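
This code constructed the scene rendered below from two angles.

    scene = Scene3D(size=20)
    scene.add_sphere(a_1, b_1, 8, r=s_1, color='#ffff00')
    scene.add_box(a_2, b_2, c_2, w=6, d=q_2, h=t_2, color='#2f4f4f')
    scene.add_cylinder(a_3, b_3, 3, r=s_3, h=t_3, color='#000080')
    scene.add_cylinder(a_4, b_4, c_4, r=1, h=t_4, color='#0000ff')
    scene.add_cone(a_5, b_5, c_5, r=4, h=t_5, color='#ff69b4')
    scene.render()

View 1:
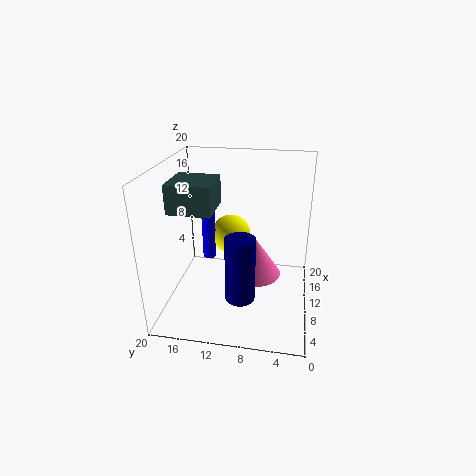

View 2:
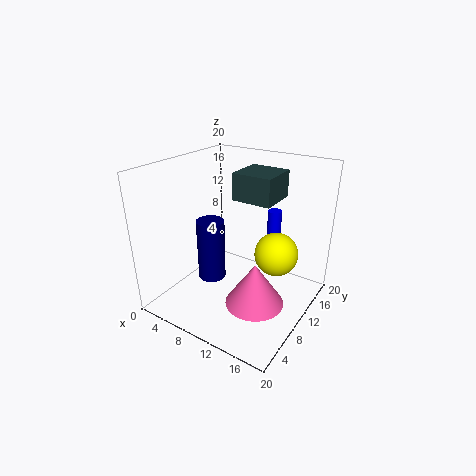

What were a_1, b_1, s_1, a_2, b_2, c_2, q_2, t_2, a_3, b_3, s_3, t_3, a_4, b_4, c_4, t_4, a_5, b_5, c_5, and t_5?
a_1 = 15, b_1 = 12, s_1 = 3, a_2 = 7, b_2 = 13, c_2 = 14, q_2 = 6, t_2 = 4, a_3 = 6, b_3 = 9, s_3 = 2, t_3 = 9, a_4 = 13, b_4 = 15, c_4 = 5, t_4 = 8, a_5 = 14, b_5 = 8, c_5 = 2, t_5 = 6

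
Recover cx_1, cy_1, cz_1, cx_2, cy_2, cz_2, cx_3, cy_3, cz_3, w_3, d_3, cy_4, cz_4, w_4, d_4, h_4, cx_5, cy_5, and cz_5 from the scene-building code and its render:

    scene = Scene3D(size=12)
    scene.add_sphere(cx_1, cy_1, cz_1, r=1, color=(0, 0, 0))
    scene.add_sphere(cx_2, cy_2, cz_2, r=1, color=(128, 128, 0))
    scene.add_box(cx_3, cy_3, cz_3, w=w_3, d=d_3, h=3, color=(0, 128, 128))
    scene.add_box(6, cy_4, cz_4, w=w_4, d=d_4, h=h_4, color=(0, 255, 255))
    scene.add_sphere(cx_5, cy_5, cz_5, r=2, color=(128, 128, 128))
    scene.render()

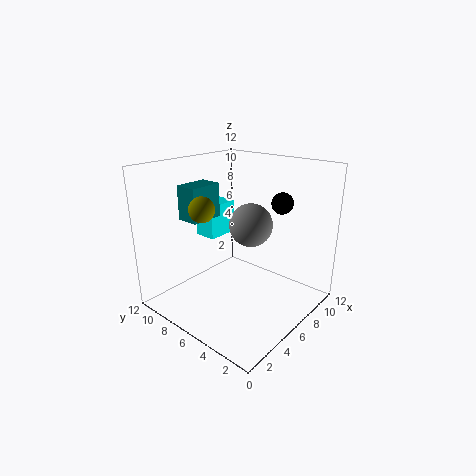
cx_1 = 11, cy_1 = 5, cz_1 = 8, cx_2 = 3, cy_2 = 7, cz_2 = 9, cx_3 = 4, cy_3 = 9, cz_3 = 7, w_3 = 3, d_3 = 2, cy_4 = 9, cz_4 = 5, w_4 = 3, d_4 = 2, h_4 = 3, cx_5 = 9, cy_5 = 7, cz_5 = 6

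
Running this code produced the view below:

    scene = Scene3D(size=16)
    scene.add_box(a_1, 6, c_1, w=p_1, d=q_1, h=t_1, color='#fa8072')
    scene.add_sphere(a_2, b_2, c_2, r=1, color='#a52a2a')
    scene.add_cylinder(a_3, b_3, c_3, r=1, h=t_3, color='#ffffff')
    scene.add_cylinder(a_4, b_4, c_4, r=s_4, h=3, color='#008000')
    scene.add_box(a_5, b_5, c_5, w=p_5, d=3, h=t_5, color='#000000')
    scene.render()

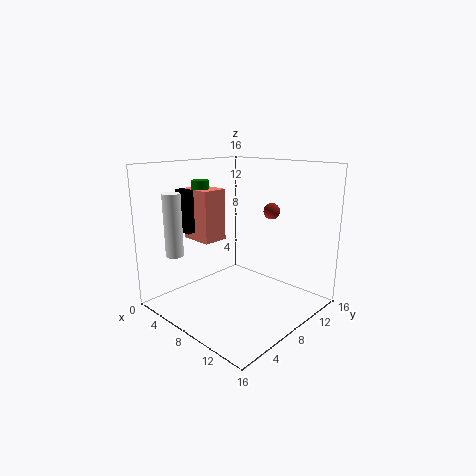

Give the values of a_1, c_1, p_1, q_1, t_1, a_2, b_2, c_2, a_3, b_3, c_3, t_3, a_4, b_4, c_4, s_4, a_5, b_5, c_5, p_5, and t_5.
a_1 = 1; c_1 = 7; p_1 = 4; q_1 = 3; t_1 = 6; a_2 = 8; b_2 = 14; c_2 = 10; a_3 = 3; b_3 = 3; c_3 = 6; t_3 = 7; a_4 = 3; b_4 = 7; c_4 = 11; s_4 = 1; a_5 = 1; b_5 = 5; c_5 = 8; p_5 = 2; t_5 = 5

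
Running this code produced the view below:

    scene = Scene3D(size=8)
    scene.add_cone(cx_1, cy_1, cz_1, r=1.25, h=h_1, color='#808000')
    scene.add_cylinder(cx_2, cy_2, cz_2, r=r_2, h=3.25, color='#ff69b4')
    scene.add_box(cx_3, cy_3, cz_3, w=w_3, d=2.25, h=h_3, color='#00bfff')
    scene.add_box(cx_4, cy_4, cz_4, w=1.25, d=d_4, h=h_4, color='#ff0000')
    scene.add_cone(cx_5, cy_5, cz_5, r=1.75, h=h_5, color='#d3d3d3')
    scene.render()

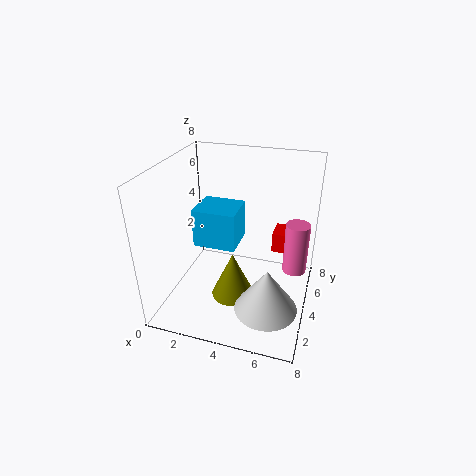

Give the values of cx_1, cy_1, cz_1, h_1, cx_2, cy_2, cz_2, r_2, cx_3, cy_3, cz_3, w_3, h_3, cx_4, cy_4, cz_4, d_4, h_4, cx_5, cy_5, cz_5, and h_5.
cx_1 = 3.75
cy_1 = 3.75
cz_1 = 0.25
h_1 = 2.75
cx_2 = 7
cy_2 = 6.5
cz_2 = 0.75
r_2 = 0.75
cx_3 = 1.25
cy_3 = 4
cz_3 = 3
w_3 = 2.5
h_3 = 2.25
cx_4 = 5.5
cy_4 = 6.25
cz_4 = 2
d_4 = 1.5
h_4 = 1.25
cx_5 = 6
cy_5 = 2.75
cz_5 = 0.5
h_5 = 2.5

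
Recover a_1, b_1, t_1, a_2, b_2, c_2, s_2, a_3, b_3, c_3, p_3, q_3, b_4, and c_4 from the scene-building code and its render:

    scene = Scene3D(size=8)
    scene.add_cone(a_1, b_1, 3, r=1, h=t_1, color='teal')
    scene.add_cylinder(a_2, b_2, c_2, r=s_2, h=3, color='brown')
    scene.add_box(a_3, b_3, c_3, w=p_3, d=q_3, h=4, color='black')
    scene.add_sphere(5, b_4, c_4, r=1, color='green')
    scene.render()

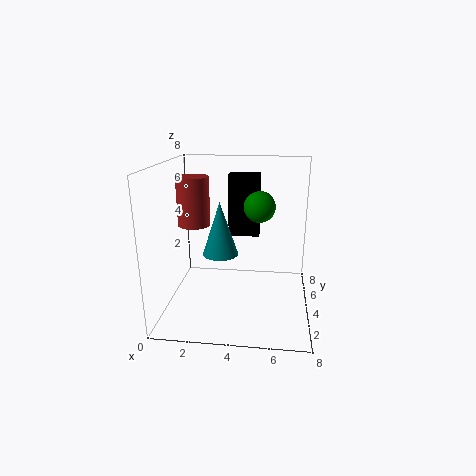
a_1 = 3, b_1 = 4, t_1 = 3, a_2 = 1, b_2 = 6, c_2 = 4, s_2 = 1, a_3 = 3, b_3 = 7, c_3 = 3, p_3 = 2, q_3 = 1, b_4 = 7, c_4 = 5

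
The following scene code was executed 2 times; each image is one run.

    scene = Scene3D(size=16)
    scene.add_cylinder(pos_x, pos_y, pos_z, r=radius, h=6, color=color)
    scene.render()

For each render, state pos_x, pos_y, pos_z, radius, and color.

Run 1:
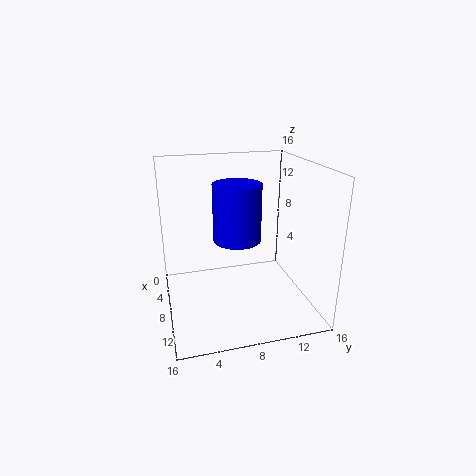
pos_x = 9.5
pos_y = 7.5
pos_z = 8.5
radius = 2.5
color = 'blue'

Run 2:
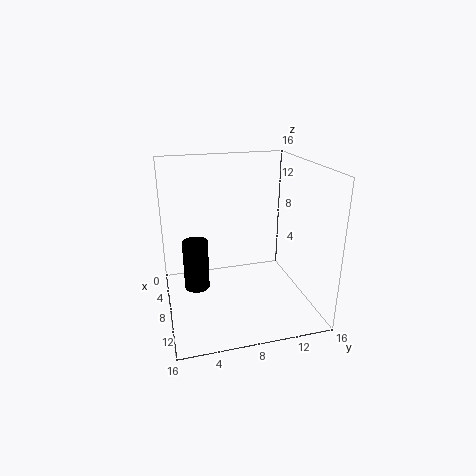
pos_x = 5.5
pos_y = 3.5
pos_z = 1
radius = 1.5
color = 'black'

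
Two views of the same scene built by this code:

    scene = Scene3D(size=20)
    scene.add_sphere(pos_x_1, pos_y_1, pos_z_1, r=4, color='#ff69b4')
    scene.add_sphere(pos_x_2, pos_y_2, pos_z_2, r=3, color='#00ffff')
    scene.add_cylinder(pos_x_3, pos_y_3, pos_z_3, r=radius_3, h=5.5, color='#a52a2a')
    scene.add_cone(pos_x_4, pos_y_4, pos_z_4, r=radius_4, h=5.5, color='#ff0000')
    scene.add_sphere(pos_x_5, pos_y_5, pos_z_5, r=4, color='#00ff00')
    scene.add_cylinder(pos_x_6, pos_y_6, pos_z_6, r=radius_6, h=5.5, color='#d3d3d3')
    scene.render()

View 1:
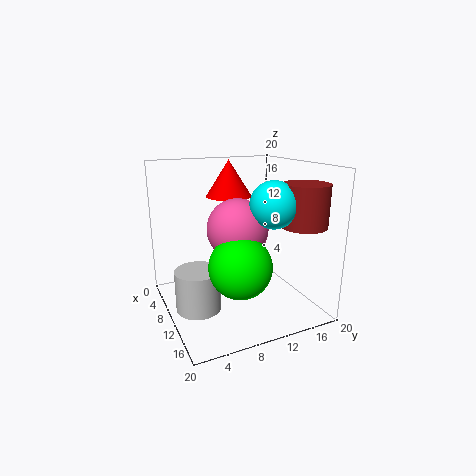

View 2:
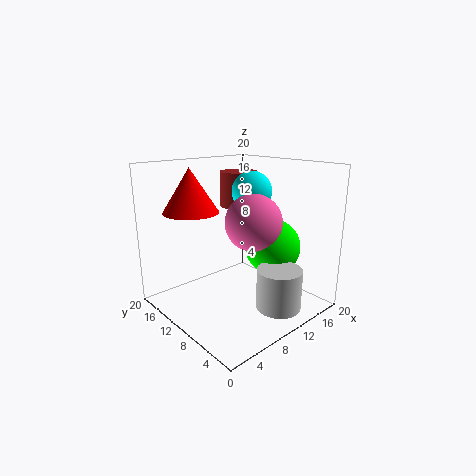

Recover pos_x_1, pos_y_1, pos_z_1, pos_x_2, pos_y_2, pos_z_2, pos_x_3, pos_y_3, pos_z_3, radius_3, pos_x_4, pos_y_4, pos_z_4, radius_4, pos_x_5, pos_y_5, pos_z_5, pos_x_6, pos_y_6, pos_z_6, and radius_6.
pos_x_1 = 12; pos_y_1 = 9; pos_z_1 = 12; pos_x_2 = 15; pos_y_2 = 12.5; pos_z_2 = 15.5; pos_x_3 = 16; pos_y_3 = 16.5; pos_z_3 = 12.5; radius_3 = 3; pos_x_4 = 3.5; pos_y_4 = 11.5; pos_z_4 = 14.5; radius_4 = 3.5; pos_x_5 = 15; pos_y_5 = 8; pos_z_5 = 8; pos_x_6 = 11.5; pos_y_6 = 3.5; pos_z_6 = 1.5; radius_6 = 3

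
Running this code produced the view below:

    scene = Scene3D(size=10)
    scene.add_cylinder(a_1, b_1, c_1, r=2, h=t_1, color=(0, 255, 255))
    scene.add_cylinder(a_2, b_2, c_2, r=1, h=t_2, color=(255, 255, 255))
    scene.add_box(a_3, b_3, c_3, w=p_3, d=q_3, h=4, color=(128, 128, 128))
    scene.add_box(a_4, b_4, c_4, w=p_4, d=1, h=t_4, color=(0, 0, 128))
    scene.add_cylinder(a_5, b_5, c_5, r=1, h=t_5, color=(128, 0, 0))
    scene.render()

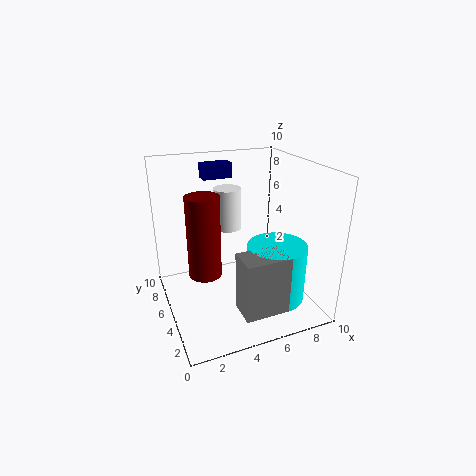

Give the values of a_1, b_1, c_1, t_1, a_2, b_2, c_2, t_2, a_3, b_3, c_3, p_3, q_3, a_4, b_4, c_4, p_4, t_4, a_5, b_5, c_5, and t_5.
a_1 = 7
b_1 = 3
c_1 = 1
t_1 = 4
a_2 = 5
b_2 = 7
c_2 = 5
t_2 = 3
a_3 = 4
b_3 = 1
c_3 = 1
p_3 = 3
q_3 = 2
a_4 = 3
b_4 = 6
c_4 = 9
p_4 = 2
t_4 = 1
a_5 = 2
b_5 = 3
c_5 = 4
t_5 = 5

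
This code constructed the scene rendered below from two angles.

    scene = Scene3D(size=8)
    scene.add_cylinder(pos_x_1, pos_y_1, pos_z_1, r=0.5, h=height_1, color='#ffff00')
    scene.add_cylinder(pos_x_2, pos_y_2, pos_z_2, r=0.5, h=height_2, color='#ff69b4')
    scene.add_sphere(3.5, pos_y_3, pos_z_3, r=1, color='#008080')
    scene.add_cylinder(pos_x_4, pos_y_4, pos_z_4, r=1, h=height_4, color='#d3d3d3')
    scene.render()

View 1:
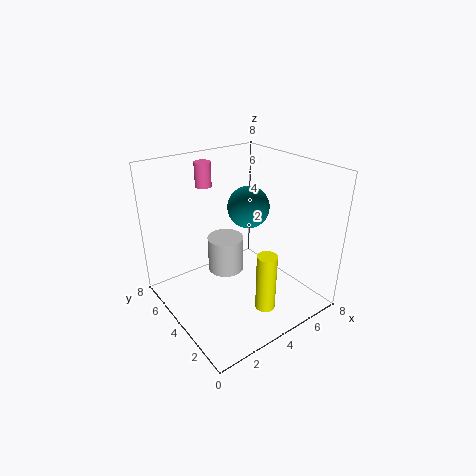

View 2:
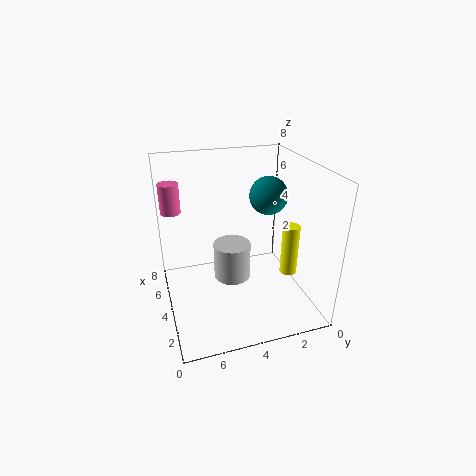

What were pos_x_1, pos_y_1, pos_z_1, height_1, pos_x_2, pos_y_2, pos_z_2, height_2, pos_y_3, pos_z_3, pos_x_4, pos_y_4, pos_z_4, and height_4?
pos_x_1 = 3.5, pos_y_1 = 1, pos_z_1 = 1.5, height_1 = 3, pos_x_2 = 4, pos_y_2 = 7.5, pos_z_2 = 6, height_2 = 1.5, pos_y_3 = 2.5, pos_z_3 = 6.5, pos_x_4 = 3.5, pos_y_4 = 4.5, pos_z_4 = 2, height_4 = 2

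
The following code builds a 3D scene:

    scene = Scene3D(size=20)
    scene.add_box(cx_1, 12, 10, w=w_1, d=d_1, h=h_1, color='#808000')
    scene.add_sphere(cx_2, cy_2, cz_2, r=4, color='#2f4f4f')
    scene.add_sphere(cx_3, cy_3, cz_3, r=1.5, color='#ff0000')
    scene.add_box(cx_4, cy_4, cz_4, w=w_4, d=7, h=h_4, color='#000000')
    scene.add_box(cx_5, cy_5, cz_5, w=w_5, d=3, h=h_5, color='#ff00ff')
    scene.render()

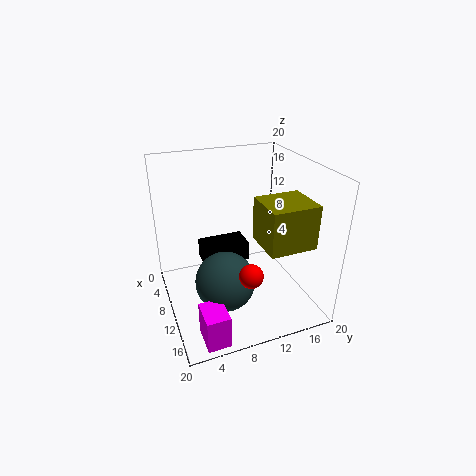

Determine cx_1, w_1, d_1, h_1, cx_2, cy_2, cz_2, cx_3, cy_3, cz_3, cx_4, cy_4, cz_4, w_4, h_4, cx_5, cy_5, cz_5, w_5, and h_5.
cx_1 = 10.5, w_1 = 6, d_1 = 6.5, h_1 = 6, cx_2 = 13, cy_2 = 7, cz_2 = 5.5, cx_3 = 17, cy_3 = 9, cz_3 = 8.5, cx_4 = 3, cy_4 = 6, cz_4 = 4, w_4 = 4, h_4 = 3, cx_5 = 15.5, cy_5 = 2.5, cz_5 = 0.5, w_5 = 4, h_5 = 4.5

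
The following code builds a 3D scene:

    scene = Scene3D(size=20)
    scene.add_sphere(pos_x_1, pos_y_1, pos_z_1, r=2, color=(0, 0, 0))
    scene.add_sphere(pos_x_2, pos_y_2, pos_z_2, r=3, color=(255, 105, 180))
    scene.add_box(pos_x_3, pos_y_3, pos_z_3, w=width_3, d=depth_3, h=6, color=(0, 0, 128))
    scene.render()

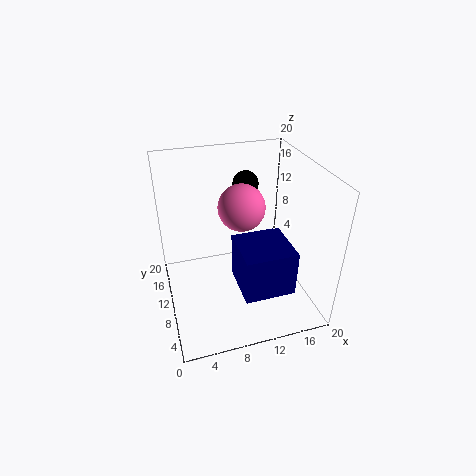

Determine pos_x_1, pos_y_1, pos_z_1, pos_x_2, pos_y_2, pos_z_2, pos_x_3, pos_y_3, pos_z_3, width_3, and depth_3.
pos_x_1 = 13.5; pos_y_1 = 17.5; pos_z_1 = 14.5; pos_x_2 = 10; pos_y_2 = 8.5; pos_z_2 = 15.5; pos_x_3 = 8.5; pos_y_3 = 1.5; pos_z_3 = 6; width_3 = 6.5; depth_3 = 6.5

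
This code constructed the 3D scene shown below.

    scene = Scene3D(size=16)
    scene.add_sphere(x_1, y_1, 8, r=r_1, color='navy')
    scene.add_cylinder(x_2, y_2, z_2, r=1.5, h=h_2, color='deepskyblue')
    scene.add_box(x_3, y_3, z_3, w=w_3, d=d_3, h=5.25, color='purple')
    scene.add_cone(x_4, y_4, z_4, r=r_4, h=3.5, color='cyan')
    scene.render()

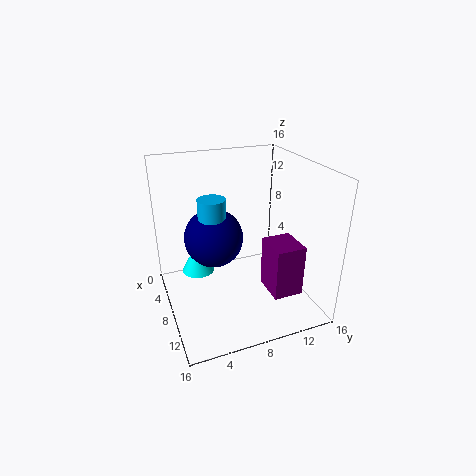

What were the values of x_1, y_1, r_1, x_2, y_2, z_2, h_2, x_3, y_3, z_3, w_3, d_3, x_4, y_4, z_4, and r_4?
x_1 = 7; y_1 = 5.5; r_1 = 3.25; x_2 = 7.5; y_2 = 5.25; z_2 = 6.25; h_2 = 6.5; x_3 = 11.5; y_3 = 9.25; z_3 = 4.25; w_3 = 3.5; d_3 = 3; x_4 = 7.25; y_4 = 3.5; z_4 = 4.5; r_4 = 1.75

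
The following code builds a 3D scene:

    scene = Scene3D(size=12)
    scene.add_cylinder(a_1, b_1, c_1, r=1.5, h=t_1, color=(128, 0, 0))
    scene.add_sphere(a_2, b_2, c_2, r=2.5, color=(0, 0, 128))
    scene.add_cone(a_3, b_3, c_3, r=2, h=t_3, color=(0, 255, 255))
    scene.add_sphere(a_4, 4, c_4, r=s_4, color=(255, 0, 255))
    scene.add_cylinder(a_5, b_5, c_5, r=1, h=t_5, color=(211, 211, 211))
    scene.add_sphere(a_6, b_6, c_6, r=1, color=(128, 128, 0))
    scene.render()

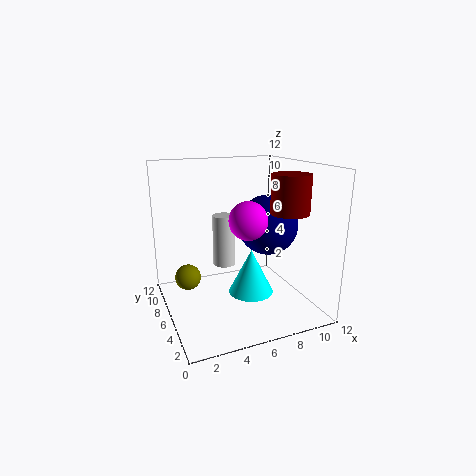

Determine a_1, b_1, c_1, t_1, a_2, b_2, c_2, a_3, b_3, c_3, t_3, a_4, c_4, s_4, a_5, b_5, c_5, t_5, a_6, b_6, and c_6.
a_1 = 9, b_1 = 3, c_1 = 8.5, t_1 = 3, a_2 = 8.5, b_2 = 5.5, c_2 = 7, a_3 = 7.5, b_3 = 6.5, c_3 = 0.5, t_3 = 4, a_4 = 6, c_4 = 8, s_4 = 1.5, a_5 = 5.5, b_5 = 8, c_5 = 3, t_5 = 4.5, a_6 = 1.5, b_6 = 5.5, c_6 = 3.5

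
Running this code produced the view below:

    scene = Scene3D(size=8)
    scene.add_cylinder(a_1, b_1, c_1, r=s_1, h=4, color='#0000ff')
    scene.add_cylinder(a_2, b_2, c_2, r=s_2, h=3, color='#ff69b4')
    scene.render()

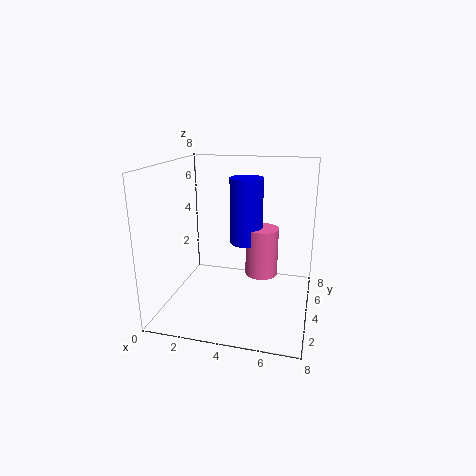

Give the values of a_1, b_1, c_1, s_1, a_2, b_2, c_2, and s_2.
a_1 = 4; b_1 = 6; c_1 = 3; s_1 = 1; a_2 = 5; b_2 = 6; c_2 = 1; s_2 = 1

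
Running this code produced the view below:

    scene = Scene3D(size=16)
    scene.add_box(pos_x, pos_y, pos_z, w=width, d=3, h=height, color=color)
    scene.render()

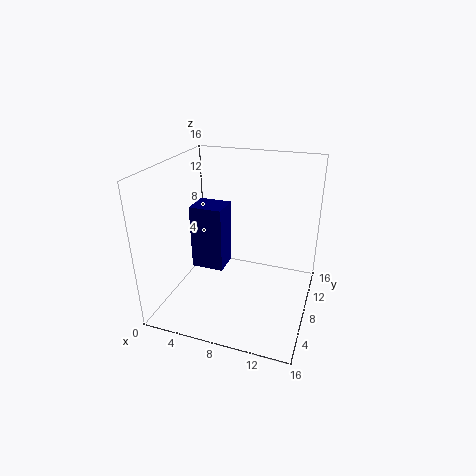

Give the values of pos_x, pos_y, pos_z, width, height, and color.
pos_x = 3.5; pos_y = 5.5; pos_z = 5; width = 3.5; height = 7; color = 'navy'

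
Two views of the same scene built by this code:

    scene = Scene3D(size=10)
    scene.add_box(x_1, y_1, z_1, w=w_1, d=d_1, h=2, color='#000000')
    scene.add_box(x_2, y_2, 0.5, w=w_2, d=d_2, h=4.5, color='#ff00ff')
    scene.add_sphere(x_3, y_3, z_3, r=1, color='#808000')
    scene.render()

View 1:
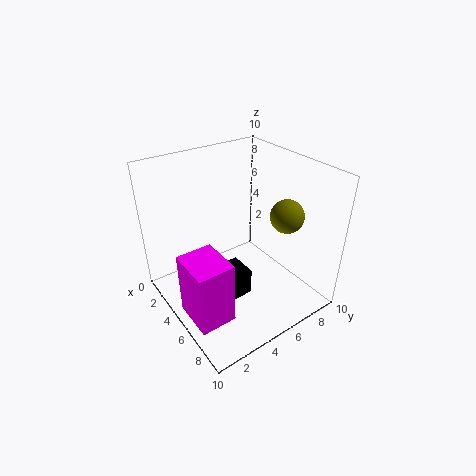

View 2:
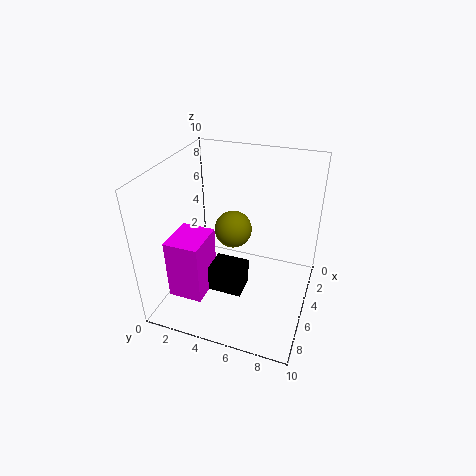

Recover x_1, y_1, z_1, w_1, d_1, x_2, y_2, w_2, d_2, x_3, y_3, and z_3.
x_1 = 4; y_1 = 3; z_1 = 0.5; w_1 = 2; d_1 = 2.5; x_2 = 4.5; y_2 = 0.5; w_2 = 3; d_2 = 2.5; x_3 = 8.5; y_3 = 6; z_3 = 8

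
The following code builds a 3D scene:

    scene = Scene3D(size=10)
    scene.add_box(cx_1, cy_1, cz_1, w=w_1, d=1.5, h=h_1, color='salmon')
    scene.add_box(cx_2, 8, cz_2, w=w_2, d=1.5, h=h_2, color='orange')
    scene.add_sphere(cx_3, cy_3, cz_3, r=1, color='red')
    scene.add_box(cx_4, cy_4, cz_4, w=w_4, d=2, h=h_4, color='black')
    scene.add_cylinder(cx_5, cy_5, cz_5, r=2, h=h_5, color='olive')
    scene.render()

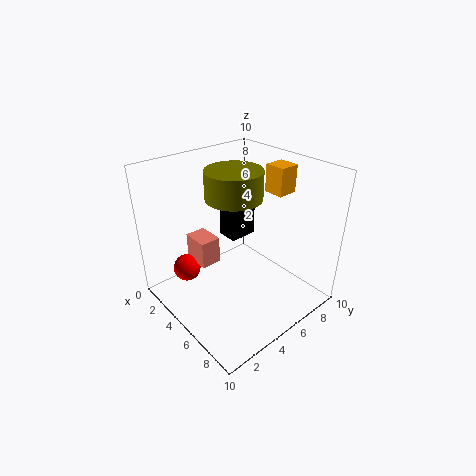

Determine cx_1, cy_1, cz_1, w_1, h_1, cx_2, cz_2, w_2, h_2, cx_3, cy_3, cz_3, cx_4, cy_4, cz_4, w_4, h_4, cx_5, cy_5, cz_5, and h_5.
cx_1 = 1.5
cy_1 = 3
cz_1 = 2.5
w_1 = 2
h_1 = 2
cx_2 = 4.5
cz_2 = 7.5
w_2 = 1.5
h_2 = 2
cx_3 = 2
cy_3 = 2.5
cz_3 = 2
cx_4 = 3
cy_4 = 5
cz_4 = 4.5
w_4 = 1.5
h_4 = 4.5
cx_5 = 4
cy_5 = 5.5
cz_5 = 7.5
h_5 = 2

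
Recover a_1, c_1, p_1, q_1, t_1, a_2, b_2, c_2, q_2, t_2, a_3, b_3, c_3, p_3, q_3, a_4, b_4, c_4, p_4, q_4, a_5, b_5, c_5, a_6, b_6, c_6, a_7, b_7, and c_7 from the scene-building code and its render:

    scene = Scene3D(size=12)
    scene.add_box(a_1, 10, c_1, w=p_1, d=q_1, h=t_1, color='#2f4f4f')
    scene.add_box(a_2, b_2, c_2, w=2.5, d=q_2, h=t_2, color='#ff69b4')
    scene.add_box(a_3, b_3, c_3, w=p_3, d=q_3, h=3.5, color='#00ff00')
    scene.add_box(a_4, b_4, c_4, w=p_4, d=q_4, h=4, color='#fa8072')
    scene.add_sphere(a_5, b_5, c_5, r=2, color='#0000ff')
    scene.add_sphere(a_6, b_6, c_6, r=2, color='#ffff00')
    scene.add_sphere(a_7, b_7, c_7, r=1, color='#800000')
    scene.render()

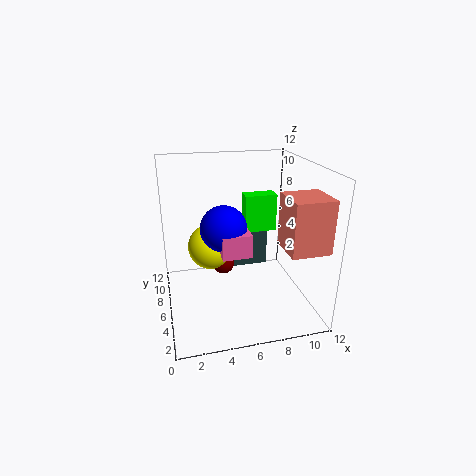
a_1 = 6.5; c_1 = 1; p_1 = 3.5; q_1 = 1.5; t_1 = 3.5; a_2 = 4.5; b_2 = 5; c_2 = 4.5; q_2 = 4; t_2 = 2; a_3 = 7.5; b_3 = 9; c_3 = 5; p_3 = 3; q_3 = 1.5; a_4 = 8.5; b_4 = 0.5; c_4 = 6.5; p_4 = 3; q_4 = 3; a_5 = 5; b_5 = 7; c_5 = 6.5; a_6 = 4; b_6 = 8; c_6 = 4.5; a_7 = 5; b_7 = 7.5; c_7 = 3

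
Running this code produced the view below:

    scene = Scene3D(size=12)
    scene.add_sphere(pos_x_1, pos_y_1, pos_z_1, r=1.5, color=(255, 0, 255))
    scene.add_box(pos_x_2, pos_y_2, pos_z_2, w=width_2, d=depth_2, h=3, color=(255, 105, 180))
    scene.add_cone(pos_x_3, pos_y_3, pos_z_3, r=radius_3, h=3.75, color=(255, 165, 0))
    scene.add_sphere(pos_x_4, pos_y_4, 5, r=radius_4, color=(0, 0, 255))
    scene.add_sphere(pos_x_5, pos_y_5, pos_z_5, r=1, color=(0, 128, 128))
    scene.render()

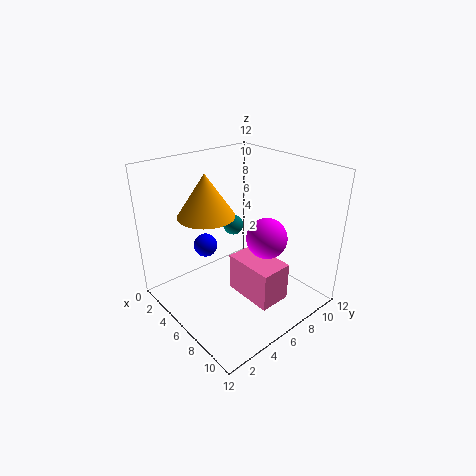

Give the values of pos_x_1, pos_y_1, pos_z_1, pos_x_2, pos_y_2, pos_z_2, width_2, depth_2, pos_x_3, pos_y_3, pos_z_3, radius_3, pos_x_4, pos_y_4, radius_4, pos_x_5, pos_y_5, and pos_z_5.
pos_x_1 = 9.5; pos_y_1 = 5.75; pos_z_1 = 7.5; pos_x_2 = 7; pos_y_2 = 4.25; pos_z_2 = 2.5; width_2 = 4; depth_2 = 2.5; pos_x_3 = 3; pos_y_3 = 5; pos_z_3 = 7.25; radius_3 = 2.5; pos_x_4 = 3.75; pos_y_4 = 4.25; radius_4 = 1; pos_x_5 = 1.5; pos_y_5 = 9.25; pos_z_5 = 4.5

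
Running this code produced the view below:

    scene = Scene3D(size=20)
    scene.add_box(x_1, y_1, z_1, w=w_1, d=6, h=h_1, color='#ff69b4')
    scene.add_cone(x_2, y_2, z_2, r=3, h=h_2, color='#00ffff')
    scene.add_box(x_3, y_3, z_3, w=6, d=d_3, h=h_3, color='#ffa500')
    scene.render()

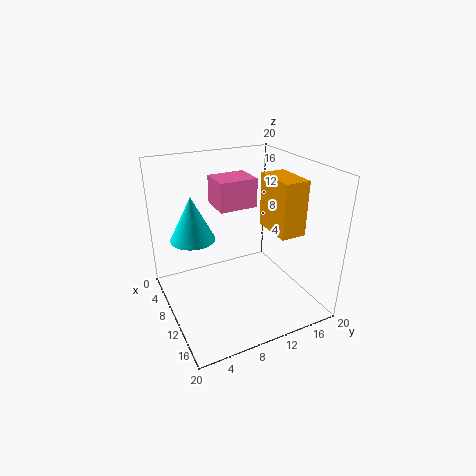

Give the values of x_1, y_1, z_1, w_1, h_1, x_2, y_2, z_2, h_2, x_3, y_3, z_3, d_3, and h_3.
x_1 = 0.5, y_1 = 9.5, z_1 = 12, w_1 = 5, h_1 = 4.5, x_2 = 8.5, y_2 = 4, z_2 = 10.5, h_2 = 6, x_3 = 9, y_3 = 14, z_3 = 11, d_3 = 3.5, h_3 = 7.5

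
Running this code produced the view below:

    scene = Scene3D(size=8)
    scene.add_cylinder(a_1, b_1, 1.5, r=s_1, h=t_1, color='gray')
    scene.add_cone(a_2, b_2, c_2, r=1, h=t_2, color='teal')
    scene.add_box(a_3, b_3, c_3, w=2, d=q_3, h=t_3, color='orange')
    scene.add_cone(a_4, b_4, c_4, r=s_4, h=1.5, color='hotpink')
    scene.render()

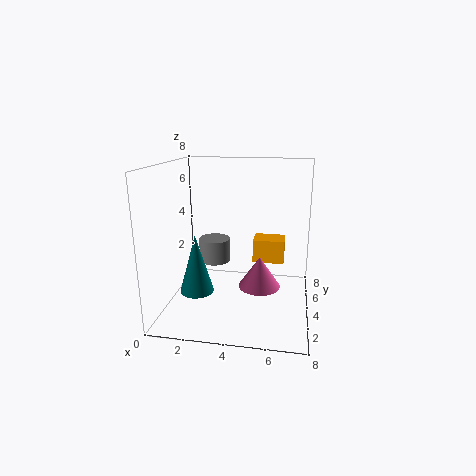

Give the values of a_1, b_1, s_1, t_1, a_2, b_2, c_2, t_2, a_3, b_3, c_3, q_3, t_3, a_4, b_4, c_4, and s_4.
a_1 = 2, b_1 = 6.5, s_1 = 1, t_1 = 1.5, a_2 = 1.5, b_2 = 4, c_2 = 0.5, t_2 = 3.5, a_3 = 4.5, b_3 = 6.5, c_3 = 1.5, q_3 = 1.5, t_3 = 1.5, a_4 = 5.5, b_4 = 1.5, c_4 = 2.5, s_4 = 1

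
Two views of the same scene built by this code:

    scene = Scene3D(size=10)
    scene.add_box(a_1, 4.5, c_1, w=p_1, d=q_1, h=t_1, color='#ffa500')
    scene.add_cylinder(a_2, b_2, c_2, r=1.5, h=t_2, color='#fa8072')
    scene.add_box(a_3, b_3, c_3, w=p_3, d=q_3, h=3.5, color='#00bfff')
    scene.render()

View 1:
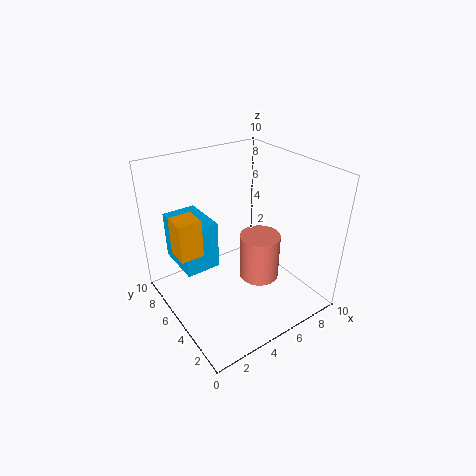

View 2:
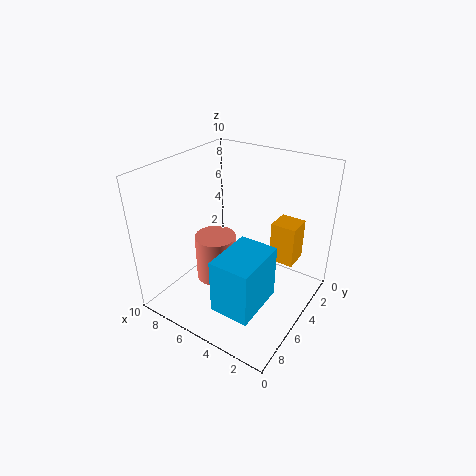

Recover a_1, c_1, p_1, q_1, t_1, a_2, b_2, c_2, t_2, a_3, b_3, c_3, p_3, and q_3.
a_1 = 0.5
c_1 = 5
p_1 = 1.5
q_1 = 1.5
t_1 = 2.5
a_2 = 7
b_2 = 5
c_2 = 1
t_2 = 3.5
a_3 = 1.5
b_3 = 6
c_3 = 2.5
p_3 = 2.5
q_3 = 3.5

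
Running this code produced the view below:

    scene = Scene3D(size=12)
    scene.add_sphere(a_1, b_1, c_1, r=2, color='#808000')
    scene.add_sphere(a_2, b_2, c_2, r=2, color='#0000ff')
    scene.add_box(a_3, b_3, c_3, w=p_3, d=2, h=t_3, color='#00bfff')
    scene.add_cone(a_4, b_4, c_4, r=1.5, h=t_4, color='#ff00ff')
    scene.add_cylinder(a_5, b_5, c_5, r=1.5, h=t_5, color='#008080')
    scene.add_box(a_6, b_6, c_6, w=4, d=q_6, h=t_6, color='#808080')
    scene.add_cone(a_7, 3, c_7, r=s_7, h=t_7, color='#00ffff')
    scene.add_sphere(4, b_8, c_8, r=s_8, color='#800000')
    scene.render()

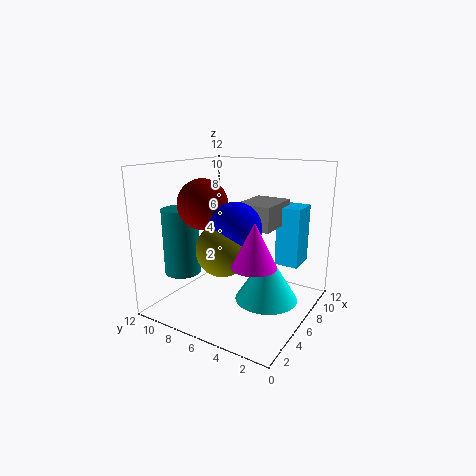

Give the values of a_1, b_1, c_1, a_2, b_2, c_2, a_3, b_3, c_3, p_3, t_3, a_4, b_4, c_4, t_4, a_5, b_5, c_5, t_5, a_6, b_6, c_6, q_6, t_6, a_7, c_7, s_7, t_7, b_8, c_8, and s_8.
a_1 = 3
b_1 = 5.5
c_1 = 6
a_2 = 4
b_2 = 5
c_2 = 7.5
a_3 = 8
b_3 = 1.5
c_3 = 3.5
p_3 = 2.5
t_3 = 5
a_4 = 1.5
b_4 = 2
c_4 = 6
t_4 = 3
a_5 = 3.5
b_5 = 10
c_5 = 3
t_5 = 5.5
a_6 = 5.5
b_6 = 3
c_6 = 7
q_6 = 3
t_6 = 2
a_7 = 5.5
c_7 = 1.5
s_7 = 2.5
t_7 = 4
b_8 = 8
c_8 = 9
s_8 = 2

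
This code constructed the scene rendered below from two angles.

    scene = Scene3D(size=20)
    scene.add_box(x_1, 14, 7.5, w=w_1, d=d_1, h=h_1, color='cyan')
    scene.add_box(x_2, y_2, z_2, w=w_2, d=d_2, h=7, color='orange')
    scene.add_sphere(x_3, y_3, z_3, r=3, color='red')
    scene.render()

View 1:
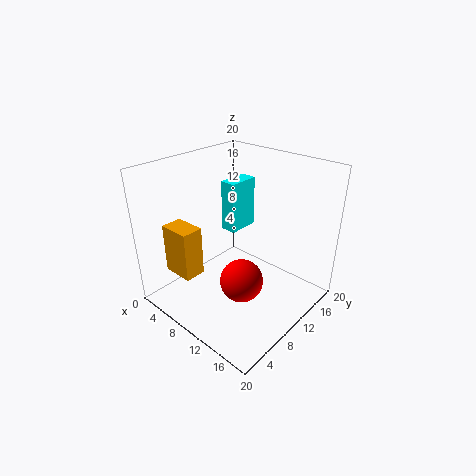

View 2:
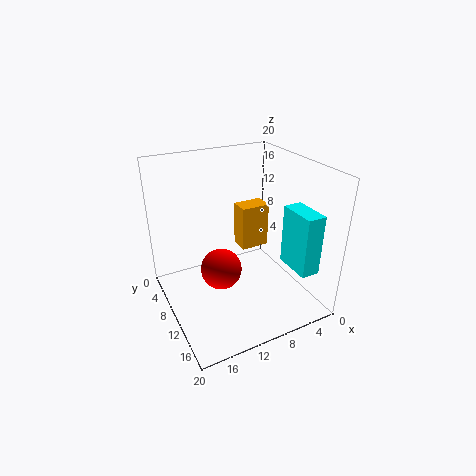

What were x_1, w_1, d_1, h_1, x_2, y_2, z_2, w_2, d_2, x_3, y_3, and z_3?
x_1 = 3, w_1 = 2.5, d_1 = 5, h_1 = 8, x_2 = 2.5, y_2 = 3, z_2 = 5, w_2 = 4.5, d_2 = 3, x_3 = 12, y_3 = 8.5, z_3 = 4.5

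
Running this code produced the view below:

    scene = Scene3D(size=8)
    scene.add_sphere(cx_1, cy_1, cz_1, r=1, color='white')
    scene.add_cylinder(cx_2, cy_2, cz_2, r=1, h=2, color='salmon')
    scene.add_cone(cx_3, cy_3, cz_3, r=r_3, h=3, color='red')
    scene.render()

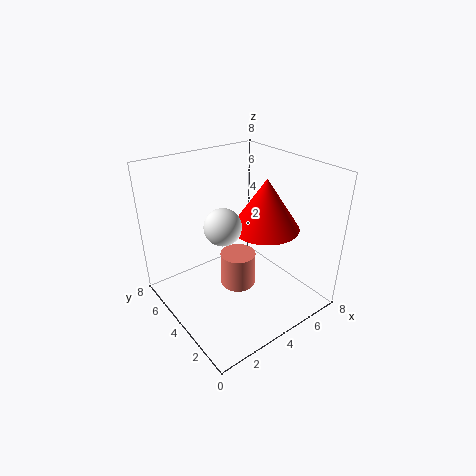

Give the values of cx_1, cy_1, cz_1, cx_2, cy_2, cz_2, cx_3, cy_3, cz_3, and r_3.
cx_1 = 3, cy_1 = 4, cz_1 = 5, cx_2 = 4, cy_2 = 4, cz_2 = 1, cx_3 = 6, cy_3 = 4, cz_3 = 4, r_3 = 2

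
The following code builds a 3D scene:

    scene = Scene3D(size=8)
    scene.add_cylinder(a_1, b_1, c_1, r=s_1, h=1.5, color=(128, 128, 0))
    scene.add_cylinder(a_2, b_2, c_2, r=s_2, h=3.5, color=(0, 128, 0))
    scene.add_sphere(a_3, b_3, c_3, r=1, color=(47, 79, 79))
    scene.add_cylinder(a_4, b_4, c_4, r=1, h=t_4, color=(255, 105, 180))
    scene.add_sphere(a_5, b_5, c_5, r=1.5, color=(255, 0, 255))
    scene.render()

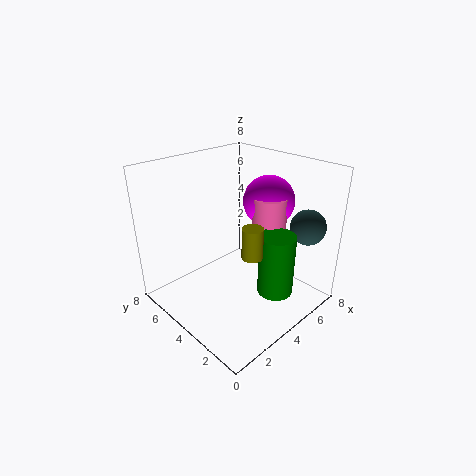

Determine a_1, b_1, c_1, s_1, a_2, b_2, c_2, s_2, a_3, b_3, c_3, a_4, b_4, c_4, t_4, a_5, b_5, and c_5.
a_1 = 2.5
b_1 = 1.5
c_1 = 4.5
s_1 = 0.5
a_2 = 5
b_2 = 2
c_2 = 1
s_2 = 1
a_3 = 7
b_3 = 1.5
c_3 = 4.5
a_4 = 6
b_4 = 3.5
c_4 = 3.5
t_4 = 2.5
a_5 = 6.5
b_5 = 4
c_5 = 5.5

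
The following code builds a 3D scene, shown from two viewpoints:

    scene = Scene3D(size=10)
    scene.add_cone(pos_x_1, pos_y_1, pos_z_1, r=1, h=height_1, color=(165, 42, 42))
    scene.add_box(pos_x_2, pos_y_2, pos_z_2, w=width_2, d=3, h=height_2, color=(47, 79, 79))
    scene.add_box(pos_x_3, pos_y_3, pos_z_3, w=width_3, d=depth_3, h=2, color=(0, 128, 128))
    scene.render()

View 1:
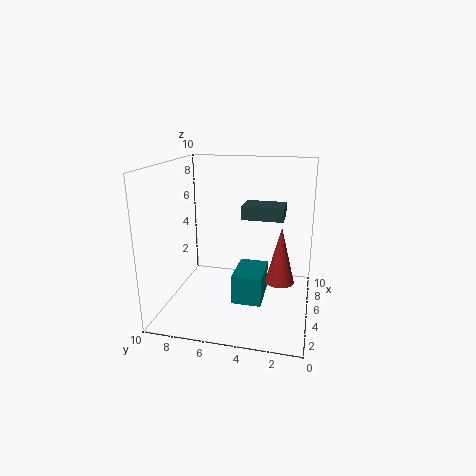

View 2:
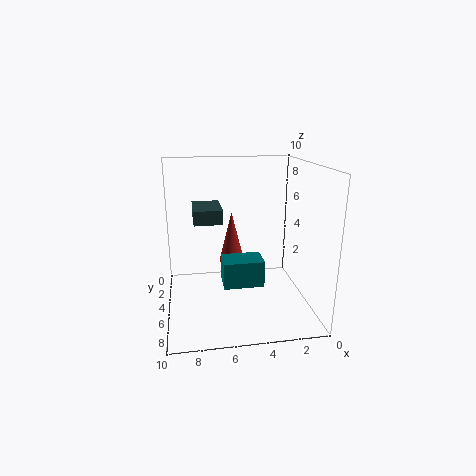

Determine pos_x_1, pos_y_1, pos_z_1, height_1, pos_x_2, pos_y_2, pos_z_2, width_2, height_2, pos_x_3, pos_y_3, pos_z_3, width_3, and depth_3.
pos_x_1 = 5
pos_y_1 = 2
pos_z_1 = 2
height_1 = 4
pos_x_2 = 6
pos_y_2 = 2
pos_z_2 = 6
width_2 = 2
height_2 = 1
pos_x_3 = 3
pos_y_3 = 3
pos_z_3 = 1
width_3 = 3
depth_3 = 2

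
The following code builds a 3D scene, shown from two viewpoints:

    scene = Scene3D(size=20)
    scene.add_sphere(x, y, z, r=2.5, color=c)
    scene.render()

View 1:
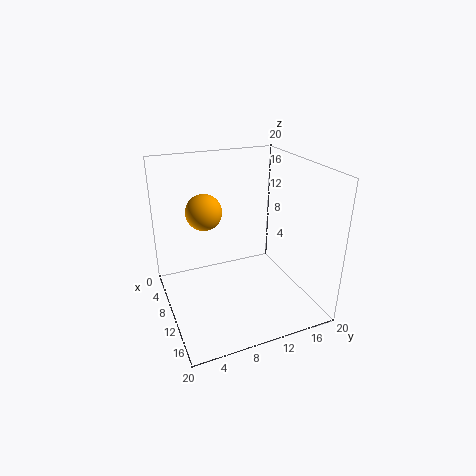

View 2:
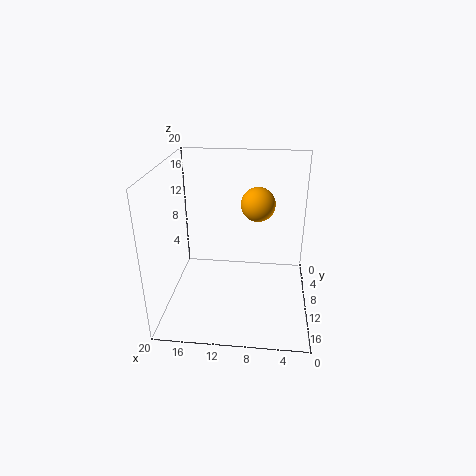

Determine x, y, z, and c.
x = 7.5; y = 6; z = 13.5; c = 'orange'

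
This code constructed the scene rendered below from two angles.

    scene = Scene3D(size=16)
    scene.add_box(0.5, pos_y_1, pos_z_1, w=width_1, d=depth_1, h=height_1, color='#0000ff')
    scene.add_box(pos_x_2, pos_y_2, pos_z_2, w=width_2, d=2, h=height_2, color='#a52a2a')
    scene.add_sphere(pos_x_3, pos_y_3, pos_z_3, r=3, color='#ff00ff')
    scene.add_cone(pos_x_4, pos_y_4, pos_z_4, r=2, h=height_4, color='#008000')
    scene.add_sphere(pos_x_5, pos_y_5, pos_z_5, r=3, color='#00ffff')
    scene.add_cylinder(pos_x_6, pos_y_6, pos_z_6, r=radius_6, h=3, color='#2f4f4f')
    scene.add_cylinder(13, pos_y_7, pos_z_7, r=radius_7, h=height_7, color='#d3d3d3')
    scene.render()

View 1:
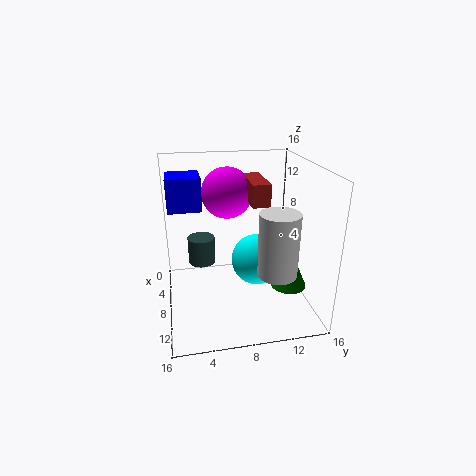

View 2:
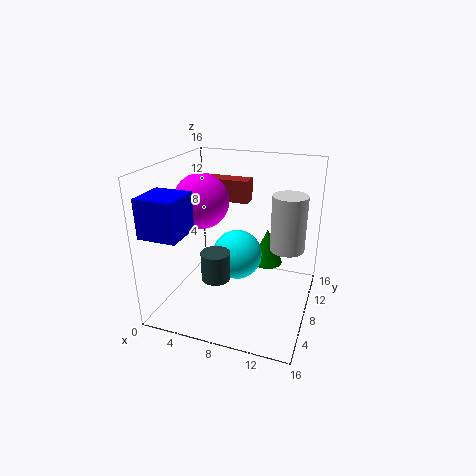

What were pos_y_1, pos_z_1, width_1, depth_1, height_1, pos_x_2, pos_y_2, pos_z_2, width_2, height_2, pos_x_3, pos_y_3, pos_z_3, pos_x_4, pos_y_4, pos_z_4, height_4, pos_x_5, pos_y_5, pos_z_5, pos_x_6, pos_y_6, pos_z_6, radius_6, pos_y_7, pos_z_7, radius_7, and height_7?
pos_y_1 = 0.5
pos_z_1 = 10
width_1 = 4
depth_1 = 4
height_1 = 4
pos_x_2 = 3
pos_y_2 = 9.5
pos_z_2 = 11.5
width_2 = 5.5
height_2 = 2.5
pos_x_3 = 4
pos_y_3 = 7.5
pos_z_3 = 12
pos_x_4 = 10
pos_y_4 = 13.5
pos_z_4 = 2.5
height_4 = 4.5
pos_x_5 = 7
pos_y_5 = 10.5
pos_z_5 = 4.5
pos_x_6 = 7
pos_y_6 = 4
pos_z_6 = 5
radius_6 = 1.5
pos_y_7 = 11
pos_z_7 = 6
radius_7 = 2
height_7 = 6.5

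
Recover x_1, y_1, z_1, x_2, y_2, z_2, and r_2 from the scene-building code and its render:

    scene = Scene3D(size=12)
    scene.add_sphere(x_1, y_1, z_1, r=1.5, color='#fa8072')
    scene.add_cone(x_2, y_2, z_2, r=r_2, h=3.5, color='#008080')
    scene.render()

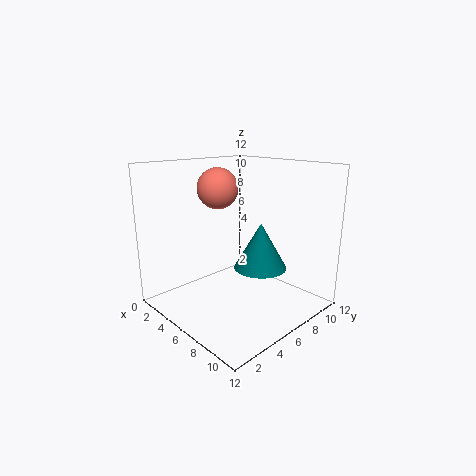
x_1 = 6.5, y_1 = 3.5, z_1 = 10.5, x_2 = 9, y_2 = 5.5, z_2 = 4.5, r_2 = 2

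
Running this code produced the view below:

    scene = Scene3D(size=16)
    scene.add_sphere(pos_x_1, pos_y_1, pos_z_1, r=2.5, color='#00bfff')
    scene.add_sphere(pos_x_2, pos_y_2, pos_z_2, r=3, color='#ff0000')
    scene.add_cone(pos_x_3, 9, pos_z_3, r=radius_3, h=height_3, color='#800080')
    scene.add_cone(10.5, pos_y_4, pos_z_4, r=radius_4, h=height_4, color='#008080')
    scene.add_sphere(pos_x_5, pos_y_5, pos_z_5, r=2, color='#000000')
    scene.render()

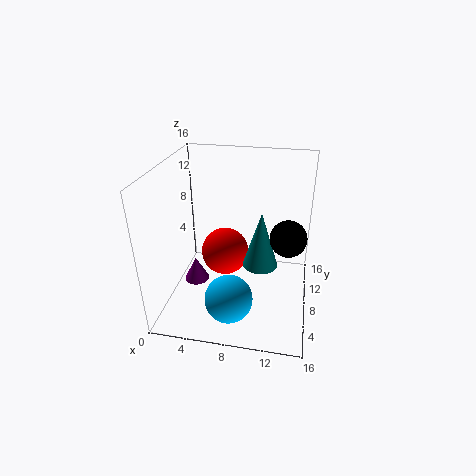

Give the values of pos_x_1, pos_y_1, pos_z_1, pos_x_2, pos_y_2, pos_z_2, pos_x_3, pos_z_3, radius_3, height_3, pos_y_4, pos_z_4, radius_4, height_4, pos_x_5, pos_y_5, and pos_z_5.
pos_x_1 = 8, pos_y_1 = 3, pos_z_1 = 3.5, pos_x_2 = 5.5, pos_y_2 = 12, pos_z_2 = 3.5, pos_x_3 = 2.5, pos_z_3 = 1, radius_3 = 1.5, height_3 = 3, pos_y_4 = 8.5, pos_z_4 = 4.5, radius_4 = 2, height_4 = 6.5, pos_x_5 = 13.5, pos_y_5 = 8, pos_z_5 = 8.5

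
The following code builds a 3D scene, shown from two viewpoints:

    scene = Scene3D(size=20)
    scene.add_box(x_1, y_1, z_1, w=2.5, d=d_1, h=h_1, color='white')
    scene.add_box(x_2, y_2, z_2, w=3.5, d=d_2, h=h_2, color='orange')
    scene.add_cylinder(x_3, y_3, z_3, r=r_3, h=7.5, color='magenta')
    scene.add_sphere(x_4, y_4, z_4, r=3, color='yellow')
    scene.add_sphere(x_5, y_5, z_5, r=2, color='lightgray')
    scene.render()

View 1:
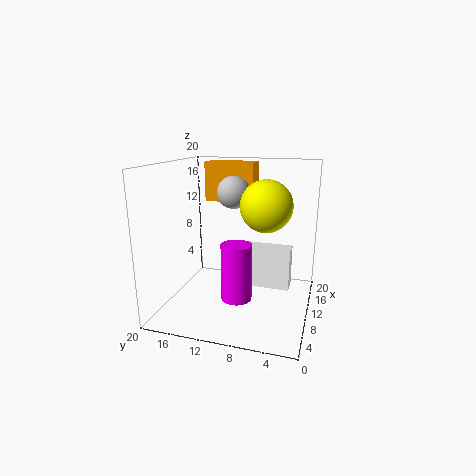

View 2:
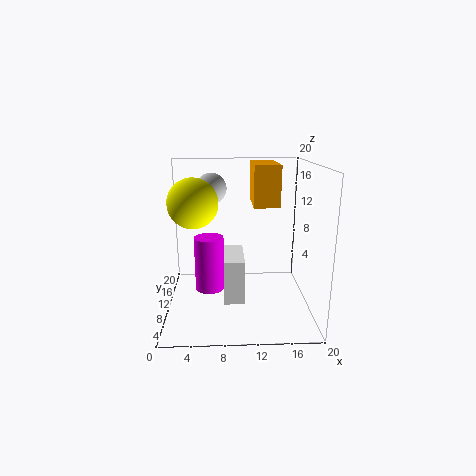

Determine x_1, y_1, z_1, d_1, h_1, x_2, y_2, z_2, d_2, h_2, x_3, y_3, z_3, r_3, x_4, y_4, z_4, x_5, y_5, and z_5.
x_1 = 8
y_1 = 2.5
z_1 = 4
d_1 = 6
h_1 = 5.5
x_2 = 12
y_2 = 8.5
z_2 = 14.5
d_2 = 7
h_2 = 5.5
x_3 = 6
y_3 = 9
z_3 = 3
r_3 = 2
x_4 = 4.5
y_4 = 5
z_4 = 16
x_5 = 6.5
y_5 = 9.5
z_5 = 17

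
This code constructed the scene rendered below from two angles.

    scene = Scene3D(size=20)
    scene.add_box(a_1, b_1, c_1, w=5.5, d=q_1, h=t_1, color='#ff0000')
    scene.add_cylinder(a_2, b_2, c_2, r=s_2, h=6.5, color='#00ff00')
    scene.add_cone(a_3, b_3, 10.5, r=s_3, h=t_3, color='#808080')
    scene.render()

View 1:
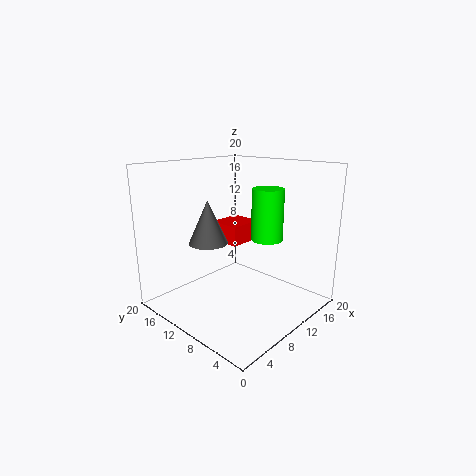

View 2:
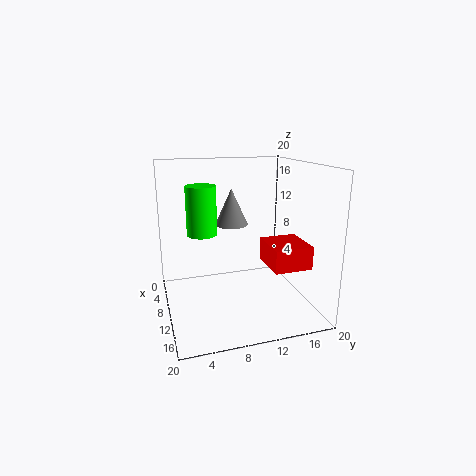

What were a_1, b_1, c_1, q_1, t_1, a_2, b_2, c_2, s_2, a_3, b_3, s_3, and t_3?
a_1 = 12; b_1 = 12.5; c_1 = 7.5; q_1 = 5; t_1 = 3; a_2 = 10; b_2 = 5; c_2 = 11; s_2 = 2; a_3 = 5; b_3 = 10.5; s_3 = 2.5; t_3 = 5.5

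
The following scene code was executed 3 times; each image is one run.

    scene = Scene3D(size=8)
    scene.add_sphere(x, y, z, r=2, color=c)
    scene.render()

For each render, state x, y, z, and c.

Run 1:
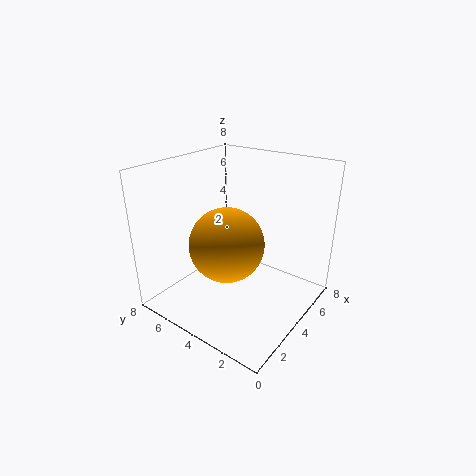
x = 3
y = 4
z = 4
c = 'orange'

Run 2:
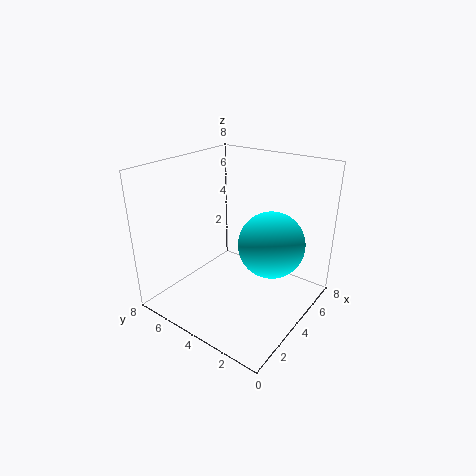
x = 6
y = 3
z = 3
c = 'cyan'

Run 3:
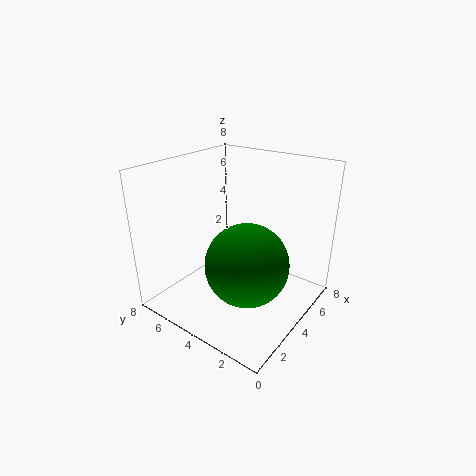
x = 2
y = 2
z = 4
c = 'green'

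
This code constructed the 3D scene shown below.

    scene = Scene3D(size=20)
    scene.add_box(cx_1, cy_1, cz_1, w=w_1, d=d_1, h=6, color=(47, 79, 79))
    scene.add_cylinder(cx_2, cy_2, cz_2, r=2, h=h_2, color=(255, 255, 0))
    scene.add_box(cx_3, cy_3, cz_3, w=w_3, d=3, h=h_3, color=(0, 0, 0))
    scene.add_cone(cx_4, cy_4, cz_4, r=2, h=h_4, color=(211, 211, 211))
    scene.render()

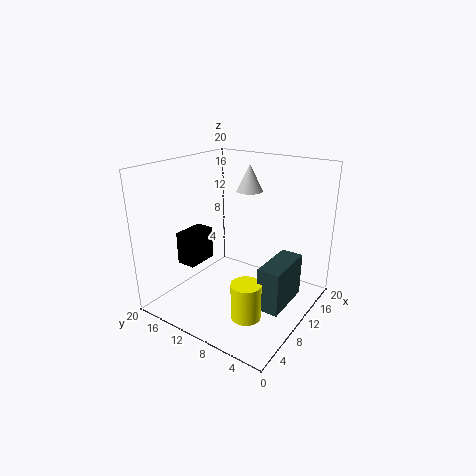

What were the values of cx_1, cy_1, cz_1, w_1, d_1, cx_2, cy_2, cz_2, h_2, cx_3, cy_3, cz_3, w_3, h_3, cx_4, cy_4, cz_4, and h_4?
cx_1 = 7, cy_1 = 2, cz_1 = 2, w_1 = 7, d_1 = 3, cx_2 = 6, cy_2 = 6, cz_2 = 1, h_2 = 5, cx_3 = 8, cy_3 = 17, cz_3 = 4, w_3 = 5, h_3 = 5, cx_4 = 16, cy_4 = 12, cz_4 = 15, h_4 = 4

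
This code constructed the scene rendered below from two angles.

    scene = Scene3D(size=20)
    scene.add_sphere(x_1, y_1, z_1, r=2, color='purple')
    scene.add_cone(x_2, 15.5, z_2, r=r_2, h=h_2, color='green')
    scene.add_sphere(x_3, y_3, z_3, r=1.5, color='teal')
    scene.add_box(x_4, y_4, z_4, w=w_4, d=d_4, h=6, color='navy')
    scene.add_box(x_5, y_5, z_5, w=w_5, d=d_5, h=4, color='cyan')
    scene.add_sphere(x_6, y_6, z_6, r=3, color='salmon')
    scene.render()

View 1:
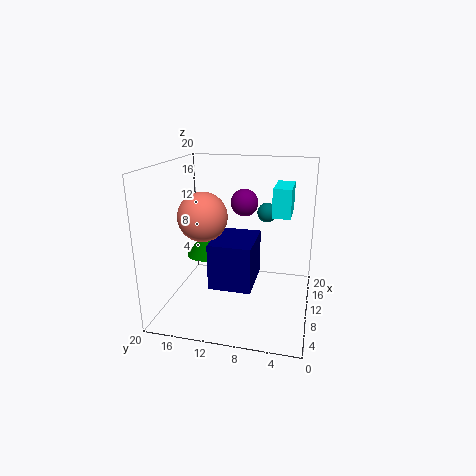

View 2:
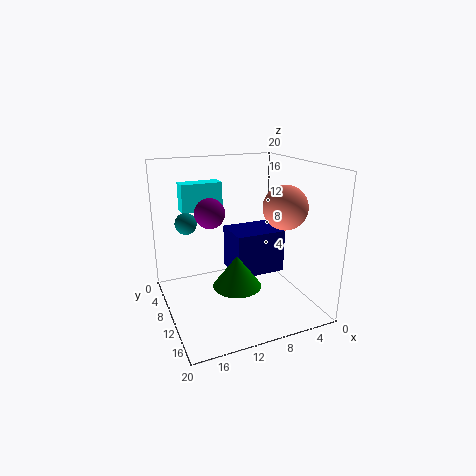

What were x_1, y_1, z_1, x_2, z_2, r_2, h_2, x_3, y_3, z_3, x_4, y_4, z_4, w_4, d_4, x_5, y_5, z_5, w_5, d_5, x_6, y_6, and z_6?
x_1 = 14; y_1 = 10; z_1 = 14; x_2 = 12.5; z_2 = 6; r_2 = 3; h_2 = 4; x_3 = 16.5; y_3 = 7; z_3 = 12; x_4 = 4; y_4 = 7; z_4 = 5; w_4 = 7; d_4 = 5.5; x_5 = 10.5; y_5 = 3; z_5 = 13; w_5 = 6; d_5 = 2.5; x_6 = 4.5; y_6 = 13; z_6 = 14.5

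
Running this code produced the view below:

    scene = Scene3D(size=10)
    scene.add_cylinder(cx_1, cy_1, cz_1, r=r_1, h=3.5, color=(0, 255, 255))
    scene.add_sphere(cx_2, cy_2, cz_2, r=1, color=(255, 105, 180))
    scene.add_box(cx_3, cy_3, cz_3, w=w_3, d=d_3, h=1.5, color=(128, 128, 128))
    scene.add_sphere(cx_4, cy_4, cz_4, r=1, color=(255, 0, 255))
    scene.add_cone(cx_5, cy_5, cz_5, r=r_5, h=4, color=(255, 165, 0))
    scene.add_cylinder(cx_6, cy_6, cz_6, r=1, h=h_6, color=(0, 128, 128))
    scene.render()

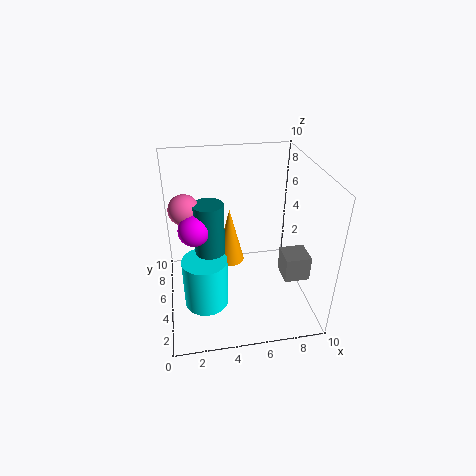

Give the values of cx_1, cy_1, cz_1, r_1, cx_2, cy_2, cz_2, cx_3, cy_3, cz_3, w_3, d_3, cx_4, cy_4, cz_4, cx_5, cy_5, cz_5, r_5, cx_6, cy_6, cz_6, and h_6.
cx_1 = 2.5, cy_1 = 3.5, cz_1 = 1, r_1 = 1.5, cx_2 = 1.5, cy_2 = 5, cz_2 = 7.5, cx_3 = 7, cy_3 = 0.5, cz_3 = 4.5, w_3 = 1.5, d_3 = 1.5, cx_4 = 2, cy_4 = 4, cz_4 = 6.5, cx_5 = 4.5, cy_5 = 5.5, cz_5 = 3, r_5 = 1, cx_6 = 3, cy_6 = 4.5, cz_6 = 4, h_6 = 4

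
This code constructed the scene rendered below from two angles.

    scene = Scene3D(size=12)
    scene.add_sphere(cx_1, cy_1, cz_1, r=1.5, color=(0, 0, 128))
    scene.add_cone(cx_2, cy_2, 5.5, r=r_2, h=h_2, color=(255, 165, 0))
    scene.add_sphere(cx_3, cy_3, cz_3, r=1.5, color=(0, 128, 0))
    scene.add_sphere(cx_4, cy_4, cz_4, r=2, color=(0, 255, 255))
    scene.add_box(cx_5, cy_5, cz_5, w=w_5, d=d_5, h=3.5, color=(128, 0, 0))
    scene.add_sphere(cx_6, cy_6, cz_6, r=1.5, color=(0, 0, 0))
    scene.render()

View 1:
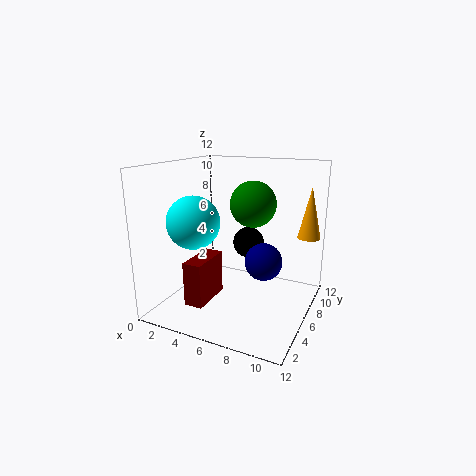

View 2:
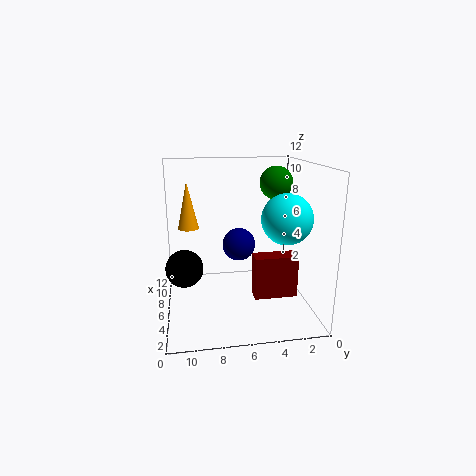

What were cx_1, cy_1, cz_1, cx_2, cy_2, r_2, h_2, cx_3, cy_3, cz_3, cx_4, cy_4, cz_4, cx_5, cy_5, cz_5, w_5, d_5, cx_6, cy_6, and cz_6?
cx_1 = 8.5; cy_1 = 5.5; cz_1 = 4.5; cx_2 = 11; cy_2 = 10; r_2 = 1; h_2 = 4.5; cx_3 = 9; cy_3 = 2; cz_3 = 10; cx_4 = 4; cy_4 = 2.5; cz_4 = 8; cx_5 = 3.5; cy_5 = 1.5; cz_5 = 1.5; w_5 = 1.5; d_5 = 3.5; cx_6 = 5; cy_6 = 10.5; cz_6 = 4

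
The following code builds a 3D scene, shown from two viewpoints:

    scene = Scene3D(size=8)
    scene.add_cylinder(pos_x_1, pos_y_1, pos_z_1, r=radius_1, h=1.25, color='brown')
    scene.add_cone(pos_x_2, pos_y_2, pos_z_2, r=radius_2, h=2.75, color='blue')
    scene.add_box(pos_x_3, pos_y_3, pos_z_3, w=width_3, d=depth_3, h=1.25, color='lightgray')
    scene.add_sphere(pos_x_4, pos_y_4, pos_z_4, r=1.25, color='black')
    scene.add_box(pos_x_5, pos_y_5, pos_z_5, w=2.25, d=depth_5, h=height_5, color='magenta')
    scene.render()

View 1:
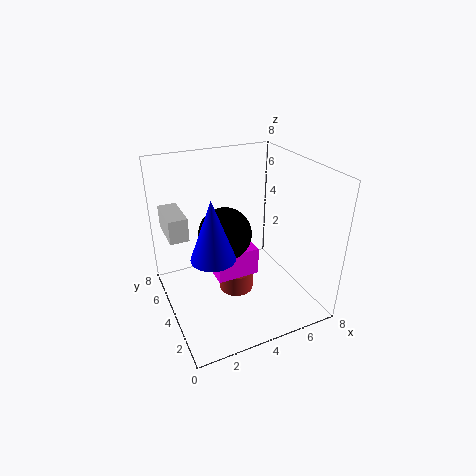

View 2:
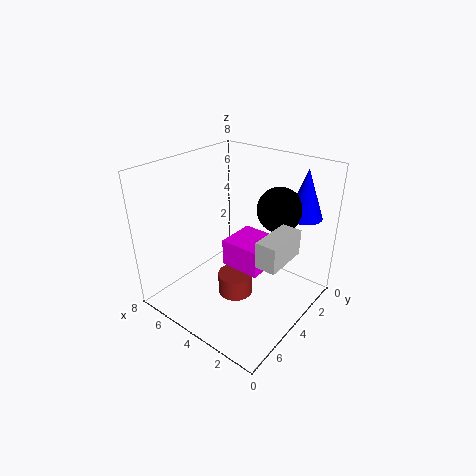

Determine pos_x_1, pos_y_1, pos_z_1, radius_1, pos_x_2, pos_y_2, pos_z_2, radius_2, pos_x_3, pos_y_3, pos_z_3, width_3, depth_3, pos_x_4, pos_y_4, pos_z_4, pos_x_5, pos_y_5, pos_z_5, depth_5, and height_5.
pos_x_1 = 4; pos_y_1 = 4.25; pos_z_1 = 0.5; radius_1 = 1; pos_x_2 = 1.5; pos_y_2 = 1.25; pos_z_2 = 5; radius_2 = 1; pos_x_3 = 0.25; pos_y_3 = 4; pos_z_3 = 4.5; width_3 = 1; depth_3 = 2.25; pos_x_4 = 2.5; pos_y_4 = 2.25; pos_z_4 = 5.5; pos_x_5 = 2.25; pos_y_5 = 2.5; pos_z_5 = 2.5; depth_5 = 2.25; height_5 = 1.5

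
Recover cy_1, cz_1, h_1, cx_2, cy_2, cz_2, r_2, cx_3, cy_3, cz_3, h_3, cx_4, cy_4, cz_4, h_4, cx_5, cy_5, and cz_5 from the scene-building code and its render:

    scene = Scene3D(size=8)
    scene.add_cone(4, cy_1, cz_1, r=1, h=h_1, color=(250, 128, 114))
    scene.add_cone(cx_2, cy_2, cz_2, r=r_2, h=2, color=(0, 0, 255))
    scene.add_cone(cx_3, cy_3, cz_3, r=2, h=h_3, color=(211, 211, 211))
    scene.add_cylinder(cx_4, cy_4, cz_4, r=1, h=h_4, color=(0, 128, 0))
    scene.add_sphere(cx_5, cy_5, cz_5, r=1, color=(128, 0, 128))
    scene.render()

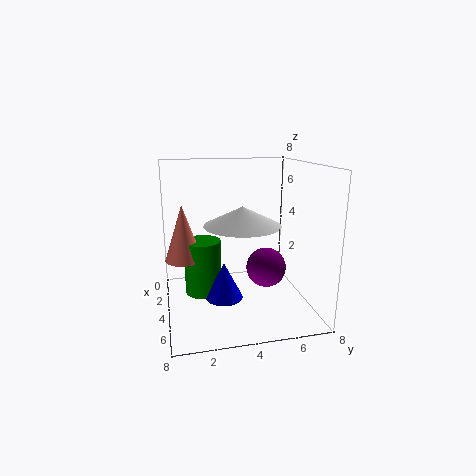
cy_1 = 1
cz_1 = 3
h_1 = 3
cx_2 = 5
cy_2 = 3
cz_2 = 1
r_2 = 1
cx_3 = 5
cy_3 = 4
cz_3 = 5
h_3 = 1
cx_4 = 4
cy_4 = 2
cz_4 = 1
h_4 = 3
cx_5 = 6
cy_5 = 5
cz_5 = 3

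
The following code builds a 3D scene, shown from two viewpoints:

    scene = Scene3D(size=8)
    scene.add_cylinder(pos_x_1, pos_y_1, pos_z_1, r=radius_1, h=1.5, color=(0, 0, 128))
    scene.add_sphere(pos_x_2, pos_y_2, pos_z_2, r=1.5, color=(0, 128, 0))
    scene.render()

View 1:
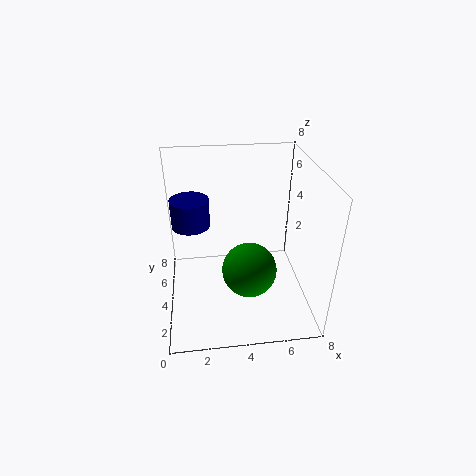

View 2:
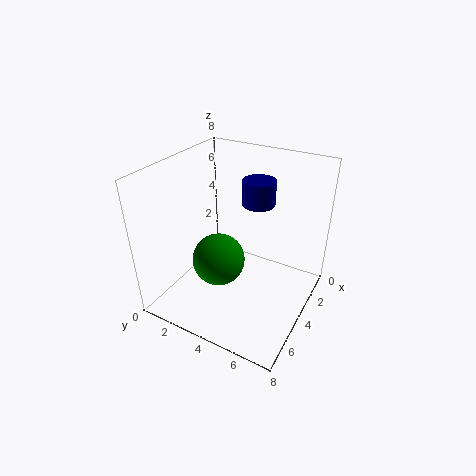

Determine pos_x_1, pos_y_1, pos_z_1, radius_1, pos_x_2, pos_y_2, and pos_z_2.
pos_x_1 = 1.5; pos_y_1 = 4; pos_z_1 = 5; radius_1 = 1; pos_x_2 = 4.5; pos_y_2 = 3; pos_z_2 = 2.5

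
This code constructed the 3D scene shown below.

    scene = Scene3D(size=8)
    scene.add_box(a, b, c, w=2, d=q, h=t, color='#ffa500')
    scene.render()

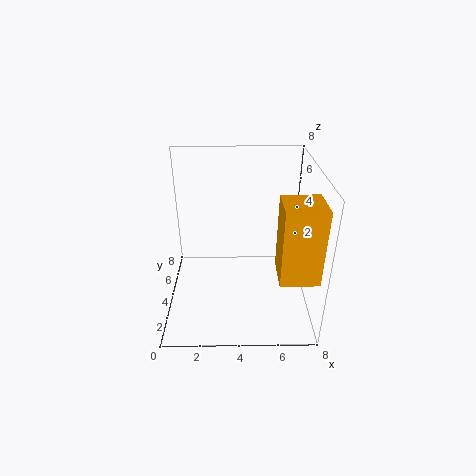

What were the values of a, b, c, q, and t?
a = 6; b = 1; c = 3; q = 2; t = 4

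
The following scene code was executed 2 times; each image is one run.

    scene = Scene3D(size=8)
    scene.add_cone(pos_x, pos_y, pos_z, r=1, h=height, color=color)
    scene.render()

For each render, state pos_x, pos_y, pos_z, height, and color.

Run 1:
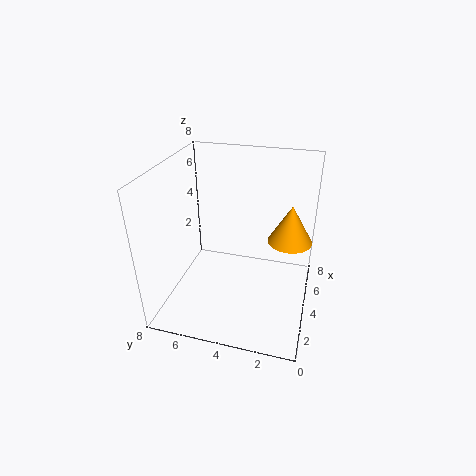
pos_x = 2, pos_y = 1, pos_z = 5.5, height = 1.75, color = 'orange'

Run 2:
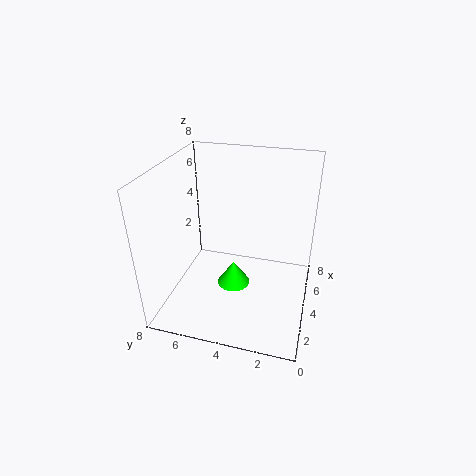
pos_x = 4.75, pos_y = 4.5, pos_z = 0.25, height = 1.5, color = 'lime'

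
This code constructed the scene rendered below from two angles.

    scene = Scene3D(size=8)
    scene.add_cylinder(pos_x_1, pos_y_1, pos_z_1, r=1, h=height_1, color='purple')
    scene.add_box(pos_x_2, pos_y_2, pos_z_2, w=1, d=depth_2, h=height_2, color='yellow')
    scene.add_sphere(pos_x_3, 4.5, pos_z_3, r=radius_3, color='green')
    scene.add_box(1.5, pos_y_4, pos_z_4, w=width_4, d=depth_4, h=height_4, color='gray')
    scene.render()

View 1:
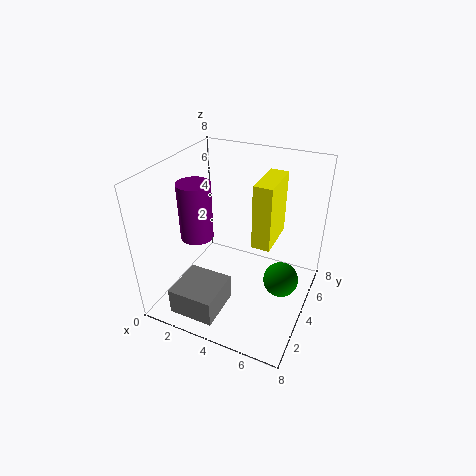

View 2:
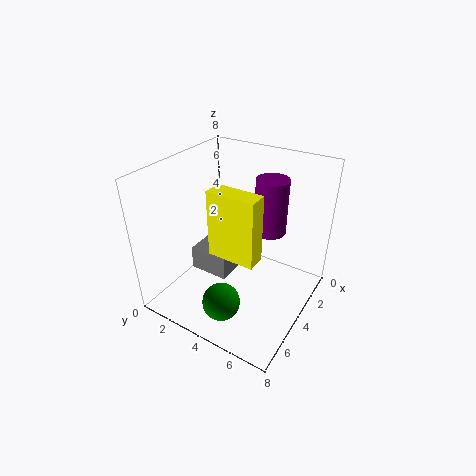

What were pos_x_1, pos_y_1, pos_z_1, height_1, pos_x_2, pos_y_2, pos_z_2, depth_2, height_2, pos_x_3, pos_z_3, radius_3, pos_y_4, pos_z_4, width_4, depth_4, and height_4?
pos_x_1 = 1, pos_y_1 = 4.5, pos_z_1 = 3, height_1 = 3.5, pos_x_2 = 5, pos_y_2 = 3.5, pos_z_2 = 4, depth_2 = 2.5, height_2 = 3.5, pos_x_3 = 6.5, pos_z_3 = 1.5, radius_3 = 1, pos_y_4 = 0.5, pos_z_4 = 0.5, width_4 = 2.5, depth_4 = 2.5, height_4 = 1.5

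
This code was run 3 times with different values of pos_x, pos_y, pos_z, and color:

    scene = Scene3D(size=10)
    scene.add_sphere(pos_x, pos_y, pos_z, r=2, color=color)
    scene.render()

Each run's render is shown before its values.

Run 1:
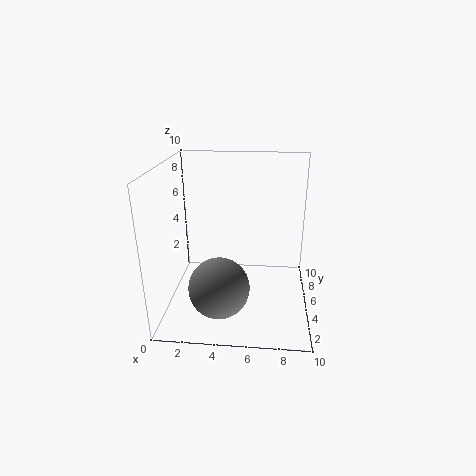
pos_x = 4
pos_y = 2.5
pos_z = 2.5
color = 'gray'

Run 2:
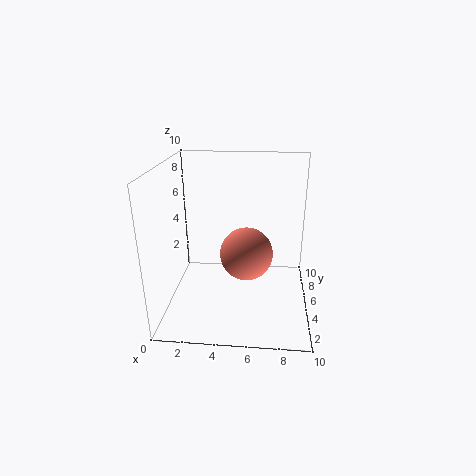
pos_x = 5.5
pos_y = 6.5
pos_z = 3
color = 'salmon'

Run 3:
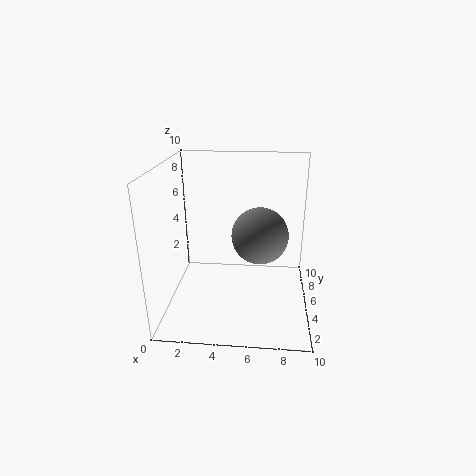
pos_x = 6.5
pos_y = 5.5
pos_z = 5
color = 'gray'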